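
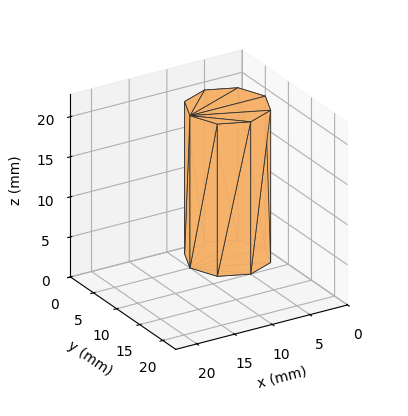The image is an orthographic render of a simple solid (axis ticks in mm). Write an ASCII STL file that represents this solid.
Reading the render: the shape is a regular 8-sided prism (a cylinder approximated with 8 flat sides), circumscribed radius ≈ 5 mm, height ≈ 19 mm (dimensions read to the nearest mm from the axis ticks). For the STL, each face is triangulated and given an outward normal.

solid part
  facet normal 0.0000 0.0000 -1.0000
    outer loop
      vertex 5.00 10.00 0.00
      vertex 8.54 8.54 0.00
      vertex 10.00 5.00 0.00
    endloop
  endfacet
  facet normal 0.0000 0.0000 -1.0000
    outer loop
      vertex 1.46 8.54 0.00
      vertex 5.00 10.00 0.00
      vertex 10.00 5.00 0.00
    endloop
  endfacet
  facet normal 0.0000 0.0000 -1.0000
    outer loop
      vertex 0.00 5.00 0.00
      vertex 1.46 8.54 0.00
      vertex 10.00 5.00 0.00
    endloop
  endfacet
  facet normal 0.0000 0.0000 -1.0000
    outer loop
      vertex 1.46 1.46 0.00
      vertex 0.00 5.00 0.00
      vertex 10.00 5.00 0.00
    endloop
  endfacet
  facet normal 0.0000 0.0000 -1.0000
    outer loop
      vertex 5.00 0.00 0.00
      vertex 1.46 1.46 0.00
      vertex 10.00 5.00 0.00
    endloop
  endfacet
  facet normal 0.0000 0.0000 -1.0000
    outer loop
      vertex 8.54 1.46 0.00
      vertex 5.00 0.00 0.00
      vertex 10.00 5.00 0.00
    endloop
  endfacet
  facet normal 0.0000 0.0000 1.0000
    outer loop
      vertex 10.00 5.00 19.00
      vertex 8.54 8.54 19.00
      vertex 5.00 10.00 19.00
    endloop
  endfacet
  facet normal 0.0000 0.0000 1.0000
    outer loop
      vertex 10.00 5.00 19.00
      vertex 5.00 10.00 19.00
      vertex 1.46 8.54 19.00
    endloop
  endfacet
  facet normal 0.0000 0.0000 1.0000
    outer loop
      vertex 10.00 5.00 19.00
      vertex 1.46 8.54 19.00
      vertex 0.00 5.00 19.00
    endloop
  endfacet
  facet normal 0.0000 0.0000 1.0000
    outer loop
      vertex 10.00 5.00 19.00
      vertex 0.00 5.00 19.00
      vertex 1.46 1.46 19.00
    endloop
  endfacet
  facet normal 0.0000 0.0000 1.0000
    outer loop
      vertex 10.00 5.00 19.00
      vertex 1.46 1.46 19.00
      vertex 5.00 0.00 19.00
    endloop
  endfacet
  facet normal 0.0000 0.0000 1.0000
    outer loop
      vertex 10.00 5.00 19.00
      vertex 5.00 0.00 19.00
      vertex 8.54 1.46 19.00
    endloop
  endfacet
  facet normal 0.9245 0.3813 0.0000
    outer loop
      vertex 10.00 5.00 0.00
      vertex 8.54 8.54 0.00
      vertex 8.54 8.54 19.00
    endloop
  endfacet
  facet normal 0.9245 0.3813 0.0000
    outer loop
      vertex 10.00 5.00 0.00
      vertex 8.54 8.54 19.00
      vertex 10.00 5.00 19.00
    endloop
  endfacet
  facet normal 0.3813 0.9245 0.0000
    outer loop
      vertex 8.54 8.54 0.00
      vertex 5.00 10.00 0.00
      vertex 5.00 10.00 19.00
    endloop
  endfacet
  facet normal 0.3813 0.9245 0.0000
    outer loop
      vertex 8.54 8.54 0.00
      vertex 5.00 10.00 19.00
      vertex 8.54 8.54 19.00
    endloop
  endfacet
  facet normal -0.3813 0.9245 0.0000
    outer loop
      vertex 5.00 10.00 0.00
      vertex 1.46 8.54 0.00
      vertex 1.46 8.54 19.00
    endloop
  endfacet
  facet normal -0.3813 0.9245 0.0000
    outer loop
      vertex 5.00 10.00 0.00
      vertex 1.46 8.54 19.00
      vertex 5.00 10.00 19.00
    endloop
  endfacet
  facet normal -0.9245 0.3813 0.0000
    outer loop
      vertex 1.46 8.54 0.00
      vertex 0.00 5.00 0.00
      vertex 0.00 5.00 19.00
    endloop
  endfacet
  facet normal -0.9245 0.3813 0.0000
    outer loop
      vertex 1.46 8.54 0.00
      vertex 0.00 5.00 19.00
      vertex 1.46 8.54 19.00
    endloop
  endfacet
  facet normal -0.9245 -0.3813 0.0000
    outer loop
      vertex 0.00 5.00 0.00
      vertex 1.46 1.46 0.00
      vertex 1.46 1.46 19.00
    endloop
  endfacet
  facet normal -0.9245 -0.3813 0.0000
    outer loop
      vertex 0.00 5.00 0.00
      vertex 1.46 1.46 19.00
      vertex 0.00 5.00 19.00
    endloop
  endfacet
  facet normal -0.3813 -0.9245 0.0000
    outer loop
      vertex 1.46 1.46 0.00
      vertex 5.00 0.00 0.00
      vertex 5.00 0.00 19.00
    endloop
  endfacet
  facet normal -0.3813 -0.9245 0.0000
    outer loop
      vertex 1.46 1.46 0.00
      vertex 5.00 0.00 19.00
      vertex 1.46 1.46 19.00
    endloop
  endfacet
  facet normal 0.3813 -0.9245 0.0000
    outer loop
      vertex 5.00 0.00 0.00
      vertex 8.54 1.46 0.00
      vertex 8.54 1.46 19.00
    endloop
  endfacet
  facet normal 0.3813 -0.9245 0.0000
    outer loop
      vertex 5.00 0.00 0.00
      vertex 8.54 1.46 19.00
      vertex 5.00 0.00 19.00
    endloop
  endfacet
  facet normal 0.9245 -0.3813 0.0000
    outer loop
      vertex 8.54 1.46 0.00
      vertex 10.00 5.00 0.00
      vertex 10.00 5.00 19.00
    endloop
  endfacet
  facet normal 0.9245 -0.3813 0.0000
    outer loop
      vertex 8.54 1.46 0.00
      vertex 10.00 5.00 19.00
      vertex 8.54 1.46 19.00
    endloop
  endfacet
endsolid part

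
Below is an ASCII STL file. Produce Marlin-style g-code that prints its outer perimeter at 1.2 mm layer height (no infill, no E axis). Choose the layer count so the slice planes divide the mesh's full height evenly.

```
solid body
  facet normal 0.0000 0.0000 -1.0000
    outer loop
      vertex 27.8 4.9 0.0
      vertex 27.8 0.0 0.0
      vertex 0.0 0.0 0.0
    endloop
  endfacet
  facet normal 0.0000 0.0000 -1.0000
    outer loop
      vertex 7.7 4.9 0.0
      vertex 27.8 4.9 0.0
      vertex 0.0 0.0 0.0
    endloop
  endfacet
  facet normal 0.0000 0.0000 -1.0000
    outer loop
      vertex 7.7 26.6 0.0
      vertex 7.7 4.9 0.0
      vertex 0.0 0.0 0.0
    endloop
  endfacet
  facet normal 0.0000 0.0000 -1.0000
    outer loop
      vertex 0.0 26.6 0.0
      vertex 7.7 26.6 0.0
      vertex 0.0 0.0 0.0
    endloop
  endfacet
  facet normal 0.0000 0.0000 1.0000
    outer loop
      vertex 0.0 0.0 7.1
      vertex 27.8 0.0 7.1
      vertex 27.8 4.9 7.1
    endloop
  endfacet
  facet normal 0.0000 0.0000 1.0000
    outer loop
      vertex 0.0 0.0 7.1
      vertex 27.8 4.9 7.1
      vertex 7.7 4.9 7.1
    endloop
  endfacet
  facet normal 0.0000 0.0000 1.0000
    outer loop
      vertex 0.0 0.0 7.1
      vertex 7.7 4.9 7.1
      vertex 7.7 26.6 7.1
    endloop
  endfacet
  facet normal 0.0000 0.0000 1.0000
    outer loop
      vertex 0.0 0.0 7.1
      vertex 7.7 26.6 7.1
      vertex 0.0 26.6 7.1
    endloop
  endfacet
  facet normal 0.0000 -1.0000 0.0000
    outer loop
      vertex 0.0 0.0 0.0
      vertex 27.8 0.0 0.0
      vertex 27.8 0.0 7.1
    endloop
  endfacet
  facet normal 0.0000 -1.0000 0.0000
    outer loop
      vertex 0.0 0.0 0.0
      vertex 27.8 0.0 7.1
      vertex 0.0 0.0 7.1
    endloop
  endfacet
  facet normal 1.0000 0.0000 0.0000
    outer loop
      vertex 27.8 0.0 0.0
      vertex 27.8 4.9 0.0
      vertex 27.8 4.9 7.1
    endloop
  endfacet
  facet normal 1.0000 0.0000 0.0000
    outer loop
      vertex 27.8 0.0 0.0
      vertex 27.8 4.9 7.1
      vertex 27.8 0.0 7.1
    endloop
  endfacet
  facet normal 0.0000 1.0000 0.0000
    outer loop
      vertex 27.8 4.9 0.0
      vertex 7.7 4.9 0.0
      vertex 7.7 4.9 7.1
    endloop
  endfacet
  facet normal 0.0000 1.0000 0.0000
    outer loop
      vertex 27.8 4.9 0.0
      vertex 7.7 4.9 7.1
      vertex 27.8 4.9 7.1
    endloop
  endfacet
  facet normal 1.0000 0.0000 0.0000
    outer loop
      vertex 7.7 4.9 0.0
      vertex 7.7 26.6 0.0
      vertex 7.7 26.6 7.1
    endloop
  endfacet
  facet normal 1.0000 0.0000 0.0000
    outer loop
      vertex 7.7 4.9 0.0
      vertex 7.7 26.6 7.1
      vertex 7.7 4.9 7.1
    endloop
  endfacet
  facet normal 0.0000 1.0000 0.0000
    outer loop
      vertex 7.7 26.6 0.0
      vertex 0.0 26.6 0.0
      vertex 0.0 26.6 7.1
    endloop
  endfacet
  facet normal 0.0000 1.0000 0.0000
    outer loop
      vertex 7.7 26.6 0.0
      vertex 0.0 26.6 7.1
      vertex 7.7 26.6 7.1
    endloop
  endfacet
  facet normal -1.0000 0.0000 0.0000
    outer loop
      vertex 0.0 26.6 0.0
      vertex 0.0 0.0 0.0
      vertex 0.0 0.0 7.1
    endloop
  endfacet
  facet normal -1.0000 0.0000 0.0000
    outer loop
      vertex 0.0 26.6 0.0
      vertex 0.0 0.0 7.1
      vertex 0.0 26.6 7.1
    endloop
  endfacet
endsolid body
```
; perimeter-only toolpath
G21 ; units = mm
G90 ; absolute positioning
G28 ; home
; layer 1
G0 Z1.2
G0 X0.0 Y0.0
G1 X27.8 Y0.0
G1 X27.8 Y4.9
G1 X7.7 Y4.9
G1 X7.7 Y26.6
G1 X0.0 Y26.6
G1 X0.0 Y0.0
; layer 2
G0 Z2.4
G0 X0.0 Y0.0
G1 X27.8 Y0.0
G1 X27.8 Y4.9
G1 X7.7 Y4.9
G1 X7.7 Y26.6
G1 X0.0 Y26.6
G1 X0.0 Y0.0
; layer 3
G0 Z3.5
G0 X0.0 Y0.0
G1 X27.8 Y0.0
G1 X27.8 Y4.9
G1 X7.7 Y4.9
G1 X7.7 Y26.6
G1 X0.0 Y26.6
G1 X0.0 Y0.0
; layer 4
G0 Z4.7
G0 X0.0 Y0.0
G1 X27.8 Y0.0
G1 X27.8 Y4.9
G1 X7.7 Y4.9
G1 X7.7 Y26.6
G1 X0.0 Y26.6
G1 X0.0 Y0.0
; layer 5
G0 Z5.9
G0 X0.0 Y0.0
G1 X27.8 Y0.0
G1 X27.8 Y4.9
G1 X7.7 Y4.9
G1 X7.7 Y26.6
G1 X0.0 Y26.6
G1 X0.0 Y0.0
; layer 6
G0 Z7.1
G0 X0.0 Y0.0
G1 X27.8 Y0.0
G1 X27.8 Y4.9
G1 X7.7 Y4.9
G1 X7.7 Y26.6
G1 X0.0 Y26.6
G1 X0.0 Y0.0
M2 ; end

The solid is an L-shaped prism: outer 27.8 × 26.6 mm, arm thicknesses ≈ 4.9 mm (horizontal) and 7.7 mm (vertical), extruded 7.1 mm in z. Slicing at Δz = 1.2 mm — 6 equal slices spanning the solid's height, so layer i sits at z = i·h/6 — gives 6 non-empty perimeters. Each is a 6-segment closed polygon; G0 lifts to the layer z and rapids to the start vertex, then G1 traces the edges.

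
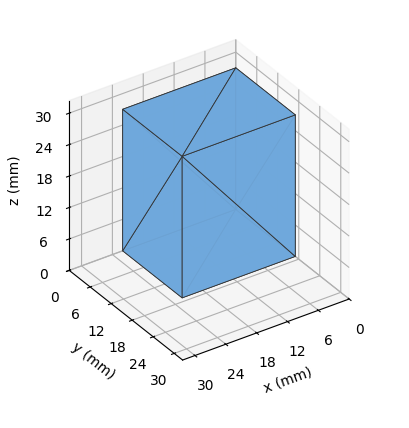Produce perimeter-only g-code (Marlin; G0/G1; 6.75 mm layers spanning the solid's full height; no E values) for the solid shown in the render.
Reading the render: the shape is a rectangular box, roughly 22 × 17 mm footprint and 27 mm tall (dimensions read to the nearest mm from the axis ticks). For the g-code, the solid's height is divided into equal slices at the stated Δz and each level perimeter traced with G1 moves after a G0 lift.

; perimeter-only toolpath
G21 ; units = mm
G90 ; absolute positioning
G28 ; home
; layer 1
G0 Z6.75
G0 X0.00 Y0.00
G1 X22.00 Y0.00
G1 X22.00 Y17.00
G1 X0.00 Y17.00
G1 X0.00 Y0.00
; layer 2
G0 Z13.50
G0 X0.00 Y0.00
G1 X22.00 Y0.00
G1 X22.00 Y17.00
G1 X0.00 Y17.00
G1 X0.00 Y0.00
; layer 3
G0 Z20.25
G0 X0.00 Y0.00
G1 X22.00 Y0.00
G1 X22.00 Y17.00
G1 X0.00 Y17.00
G1 X0.00 Y0.00
; layer 4
G0 Z27.00
G0 X0.00 Y0.00
G1 X22.00 Y0.00
G1 X22.00 Y17.00
G1 X0.00 Y17.00
G1 X0.00 Y0.00
M2 ; end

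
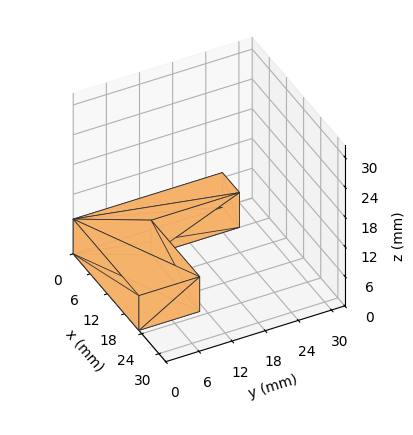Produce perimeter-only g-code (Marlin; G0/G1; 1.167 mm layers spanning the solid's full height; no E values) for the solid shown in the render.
Reading the render: the shape is an L-shaped prism: outer 23 × 27 mm, arm thicknesses ≈ 11 mm (horizontal) and 6 mm (vertical), extruded 7 mm in z (dimensions read to the nearest mm from the axis ticks). For the g-code, the solid's height is divided into equal slices at the stated Δz and each level perimeter traced with G1 moves after a G0 lift.

; perimeter-only toolpath
G21 ; units = mm
G90 ; absolute positioning
G28 ; home
; layer 1
G0 Z1.167
G0 X0.000 Y0.000
G1 X23.000 Y0.000
G1 X23.000 Y11.000
G1 X6.000 Y11.000
G1 X6.000 Y27.000
G1 X0.000 Y27.000
G1 X0.000 Y0.000
; layer 2
G0 Z2.333
G0 X0.000 Y0.000
G1 X23.000 Y0.000
G1 X23.000 Y11.000
G1 X6.000 Y11.000
G1 X6.000 Y27.000
G1 X0.000 Y27.000
G1 X0.000 Y0.000
; layer 3
G0 Z3.500
G0 X0.000 Y0.000
G1 X23.000 Y0.000
G1 X23.000 Y11.000
G1 X6.000 Y11.000
G1 X6.000 Y27.000
G1 X0.000 Y27.000
G1 X0.000 Y0.000
; layer 4
G0 Z4.667
G0 X0.000 Y0.000
G1 X23.000 Y0.000
G1 X23.000 Y11.000
G1 X6.000 Y11.000
G1 X6.000 Y27.000
G1 X0.000 Y27.000
G1 X0.000 Y0.000
; layer 5
G0 Z5.833
G0 X0.000 Y0.000
G1 X23.000 Y0.000
G1 X23.000 Y11.000
G1 X6.000 Y11.000
G1 X6.000 Y27.000
G1 X0.000 Y27.000
G1 X0.000 Y0.000
; layer 6
G0 Z7.000
G0 X0.000 Y0.000
G1 X23.000 Y0.000
G1 X23.000 Y11.000
G1 X6.000 Y11.000
G1 X6.000 Y27.000
G1 X0.000 Y27.000
G1 X0.000 Y0.000
M2 ; end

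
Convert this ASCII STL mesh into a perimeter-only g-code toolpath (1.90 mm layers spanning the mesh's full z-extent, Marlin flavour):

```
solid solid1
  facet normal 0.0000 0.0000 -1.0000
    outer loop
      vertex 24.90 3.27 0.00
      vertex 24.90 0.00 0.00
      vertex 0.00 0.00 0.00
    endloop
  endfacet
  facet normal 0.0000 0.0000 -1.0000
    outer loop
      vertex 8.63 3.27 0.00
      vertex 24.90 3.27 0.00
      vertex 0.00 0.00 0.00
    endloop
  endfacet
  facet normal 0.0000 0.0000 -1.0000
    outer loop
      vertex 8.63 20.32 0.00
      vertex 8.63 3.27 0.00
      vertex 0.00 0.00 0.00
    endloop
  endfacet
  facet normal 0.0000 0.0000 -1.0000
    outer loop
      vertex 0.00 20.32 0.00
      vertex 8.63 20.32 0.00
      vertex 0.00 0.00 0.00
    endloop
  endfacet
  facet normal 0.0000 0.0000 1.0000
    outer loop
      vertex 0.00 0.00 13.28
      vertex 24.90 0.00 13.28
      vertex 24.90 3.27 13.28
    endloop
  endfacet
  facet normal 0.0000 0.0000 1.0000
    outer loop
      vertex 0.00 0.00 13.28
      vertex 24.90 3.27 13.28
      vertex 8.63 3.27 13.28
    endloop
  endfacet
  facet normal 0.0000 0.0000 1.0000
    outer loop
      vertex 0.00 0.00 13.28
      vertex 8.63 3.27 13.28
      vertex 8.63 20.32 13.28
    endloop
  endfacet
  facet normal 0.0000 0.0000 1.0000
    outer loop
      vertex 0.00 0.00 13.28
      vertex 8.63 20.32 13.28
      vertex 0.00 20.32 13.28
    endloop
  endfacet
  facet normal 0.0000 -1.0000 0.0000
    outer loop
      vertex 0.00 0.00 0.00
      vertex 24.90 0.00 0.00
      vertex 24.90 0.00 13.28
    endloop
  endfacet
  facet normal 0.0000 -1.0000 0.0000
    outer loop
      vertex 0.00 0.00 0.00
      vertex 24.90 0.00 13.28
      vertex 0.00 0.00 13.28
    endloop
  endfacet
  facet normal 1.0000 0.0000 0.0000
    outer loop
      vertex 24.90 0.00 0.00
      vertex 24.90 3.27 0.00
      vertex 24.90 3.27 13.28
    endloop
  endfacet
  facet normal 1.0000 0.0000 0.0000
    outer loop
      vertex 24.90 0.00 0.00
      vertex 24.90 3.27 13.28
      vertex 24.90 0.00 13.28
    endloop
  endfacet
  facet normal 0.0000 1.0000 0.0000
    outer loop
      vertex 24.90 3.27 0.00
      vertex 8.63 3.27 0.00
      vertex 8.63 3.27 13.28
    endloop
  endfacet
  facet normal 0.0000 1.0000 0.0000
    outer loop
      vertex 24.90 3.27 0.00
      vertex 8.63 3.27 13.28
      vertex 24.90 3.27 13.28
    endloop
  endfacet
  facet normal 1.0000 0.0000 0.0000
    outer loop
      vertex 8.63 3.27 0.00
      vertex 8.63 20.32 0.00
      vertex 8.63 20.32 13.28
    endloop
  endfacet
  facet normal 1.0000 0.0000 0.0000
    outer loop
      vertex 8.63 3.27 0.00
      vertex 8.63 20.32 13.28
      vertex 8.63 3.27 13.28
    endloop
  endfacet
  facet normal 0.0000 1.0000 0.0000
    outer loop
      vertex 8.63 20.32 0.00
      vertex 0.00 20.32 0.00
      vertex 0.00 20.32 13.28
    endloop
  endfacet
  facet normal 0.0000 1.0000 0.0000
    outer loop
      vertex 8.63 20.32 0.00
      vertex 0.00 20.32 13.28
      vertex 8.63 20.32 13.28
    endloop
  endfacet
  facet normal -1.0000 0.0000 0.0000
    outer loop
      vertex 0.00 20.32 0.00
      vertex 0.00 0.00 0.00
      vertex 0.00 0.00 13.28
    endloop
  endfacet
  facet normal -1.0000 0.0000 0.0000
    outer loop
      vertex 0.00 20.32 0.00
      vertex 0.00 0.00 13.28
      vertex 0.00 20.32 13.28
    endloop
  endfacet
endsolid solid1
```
; perimeter-only toolpath
G21 ; units = mm
G90 ; absolute positioning
G28 ; home
; layer 1
G0 Z1.90
G0 X0.00 Y0.00
G1 X24.90 Y0.00
G1 X24.90 Y3.27
G1 X8.63 Y3.27
G1 X8.63 Y20.32
G1 X0.00 Y20.32
G1 X0.00 Y0.00
; layer 2
G0 Z3.79
G0 X0.00 Y0.00
G1 X24.90 Y0.00
G1 X24.90 Y3.27
G1 X8.63 Y3.27
G1 X8.63 Y20.32
G1 X0.00 Y20.32
G1 X0.00 Y0.00
; layer 3
G0 Z5.69
G0 X0.00 Y0.00
G1 X24.90 Y0.00
G1 X24.90 Y3.27
G1 X8.63 Y3.27
G1 X8.63 Y20.32
G1 X0.00 Y20.32
G1 X0.00 Y0.00
; layer 4
G0 Z7.59
G0 X0.00 Y0.00
G1 X24.90 Y0.00
G1 X24.90 Y3.27
G1 X8.63 Y3.27
G1 X8.63 Y20.32
G1 X0.00 Y20.32
G1 X0.00 Y0.00
; layer 5
G0 Z9.49
G0 X0.00 Y0.00
G1 X24.90 Y0.00
G1 X24.90 Y3.27
G1 X8.63 Y3.27
G1 X8.63 Y20.32
G1 X0.00 Y20.32
G1 X0.00 Y0.00
; layer 6
G0 Z11.38
G0 X0.00 Y0.00
G1 X24.90 Y0.00
G1 X24.90 Y3.27
G1 X8.63 Y3.27
G1 X8.63 Y20.32
G1 X0.00 Y20.32
G1 X0.00 Y0.00
; layer 7
G0 Z13.28
G0 X0.00 Y0.00
G1 X24.90 Y0.00
G1 X24.90 Y3.27
G1 X8.63 Y3.27
G1 X8.63 Y20.32
G1 X0.00 Y20.32
G1 X0.00 Y0.00
M2 ; end

The solid is an L-shaped prism: outer 24.9 × 20.3 mm, arm thicknesses ≈ 3.27 mm (horizontal) and 8.63 mm (vertical), extruded 13.3 mm in z. Slicing at Δz = 1.90 mm — 7 equal slices spanning the solid's height, so layer i sits at z = i·h/7 — gives 7 non-empty perimeters. Each is a 6-segment closed polygon; G0 lifts to the layer z and rapids to the start vertex, then G1 traces the edges.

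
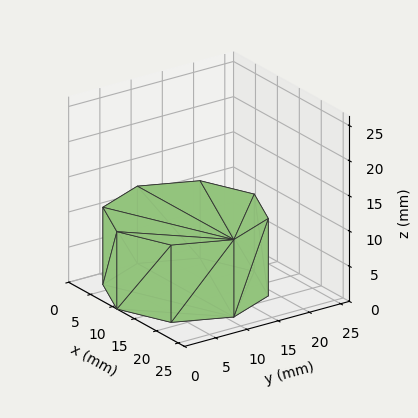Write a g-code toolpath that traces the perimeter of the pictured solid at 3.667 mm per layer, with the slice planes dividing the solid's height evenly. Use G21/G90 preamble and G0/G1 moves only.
Reading the render: the shape is a regular 8-sided prism (a cylinder approximated with 8 flat sides), circumscribed radius ≈ 11 mm, height ≈ 11 mm (dimensions read to the nearest mm from the axis ticks). For the g-code, the solid's height is divided into equal slices at the stated Δz and each level perimeter traced with G1 moves after a G0 lift.

; perimeter-only toolpath
G21 ; units = mm
G90 ; absolute positioning
G28 ; home
; layer 1
G0 Z3.667
G0 X22.000 Y11.000
G1 X18.778 Y18.778
G1 X11.000 Y22.000
G1 X3.222 Y18.778
G1 X0.000 Y11.000
G1 X3.222 Y3.222
G1 X11.000 Y0.000
G1 X18.778 Y3.222
G1 X22.000 Y11.000
; layer 2
G0 Z7.333
G0 X22.000 Y11.000
G1 X18.778 Y18.778
G1 X11.000 Y22.000
G1 X3.222 Y18.778
G1 X0.000 Y11.000
G1 X3.222 Y3.222
G1 X11.000 Y0.000
G1 X18.778 Y3.222
G1 X22.000 Y11.000
; layer 3
G0 Z11.000
G0 X22.000 Y11.000
G1 X18.778 Y18.778
G1 X11.000 Y22.000
G1 X3.222 Y18.778
G1 X0.000 Y11.000
G1 X3.222 Y3.222
G1 X11.000 Y0.000
G1 X18.778 Y3.222
G1 X22.000 Y11.000
M2 ; end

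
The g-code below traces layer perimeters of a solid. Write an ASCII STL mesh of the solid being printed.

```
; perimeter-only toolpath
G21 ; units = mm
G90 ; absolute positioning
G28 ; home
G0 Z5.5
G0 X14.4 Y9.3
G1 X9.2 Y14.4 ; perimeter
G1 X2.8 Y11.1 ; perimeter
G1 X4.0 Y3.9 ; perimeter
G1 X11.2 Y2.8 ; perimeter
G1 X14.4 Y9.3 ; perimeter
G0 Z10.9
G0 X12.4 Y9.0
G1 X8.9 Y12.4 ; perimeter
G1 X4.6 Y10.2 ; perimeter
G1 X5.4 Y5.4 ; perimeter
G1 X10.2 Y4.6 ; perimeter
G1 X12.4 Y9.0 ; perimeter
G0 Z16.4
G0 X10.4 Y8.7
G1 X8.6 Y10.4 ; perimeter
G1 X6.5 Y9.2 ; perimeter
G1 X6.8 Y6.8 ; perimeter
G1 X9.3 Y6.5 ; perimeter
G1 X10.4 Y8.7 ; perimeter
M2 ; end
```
solid part
  facet normal 0.0000 0.0000 -1.0000
    outer loop
      vertex 0.9 12.0 0.0
      vertex 9.5 16.5 0.0
      vertex 16.5 9.7 0.0
    endloop
  endfacet
  facet normal 0.0000 0.0000 -1.0000
    outer loop
      vertex 2.5 2.4 0.0
      vertex 0.9 12.0 0.0
      vertex 16.5 9.7 0.0
    endloop
  endfacet
  facet normal 0.0000 0.0000 -1.0000
    outer loop
      vertex 12.2 0.9 0.0
      vertex 2.5 2.4 0.0
      vertex 16.5 9.7 0.0
    endloop
  endfacet
  facet normal 0.6661 0.6857 0.2933
    outer loop
      vertex 16.5 9.7 0.0
      vertex 9.5 16.5 0.0
      vertex 8.3 8.3 21.9
    endloop
  endfacet
  facet normal -0.4433 0.8472 0.2929
    outer loop
      vertex 9.5 16.5 0.0
      vertex 0.9 12.0 0.0
      vertex 8.3 8.3 21.9
    endloop
  endfacet
  facet normal -0.9433 -0.1572 0.2922
    outer loop
      vertex 0.9 12.0 0.0
      vertex 2.5 2.4 0.0
      vertex 8.3 8.3 21.9
    endloop
  endfacet
  facet normal -0.1461 -0.9448 0.2932
    outer loop
      vertex 2.5 2.4 0.0
      vertex 12.2 0.9 0.0
      vertex 8.3 8.3 21.9
    endloop
  endfacet
  facet normal 0.8586 -0.4195 0.2947
    outer loop
      vertex 12.2 0.9 0.0
      vertex 16.5 9.7 0.0
      vertex 8.3 8.3 21.9
    endloop
  endfacet
endsolid part

The G0 Z moves step by Δz≈5.5 mm. The G1 loops shrink linearly with z, so the solid tapers from its base footprint up to z≈21.9. Closing with a flat bottom cap and the tapered top and triangulating gives 8 facets — a regular 5-sided pyramid, base circumscribed radius ≈ 8.3 mm, apex at z ≈ 21.9 mm.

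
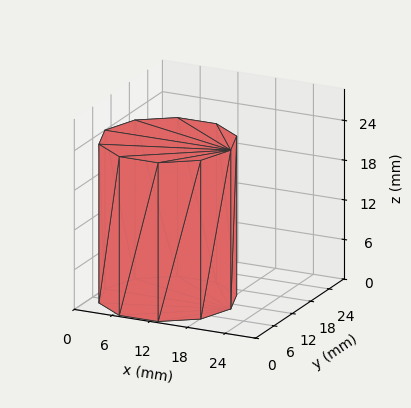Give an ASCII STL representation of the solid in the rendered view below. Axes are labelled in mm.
Reading the render: the shape is a regular 10-sided prism (a cylinder approximated with 10 flat sides), circumscribed radius ≈ 10 mm, height ≈ 24 mm (dimensions read to the nearest mm from the axis ticks). For the STL, each face is triangulated and given an outward normal.

solid part
  facet normal 0.0000 0.0000 -1.0000
    outer loop
      vertex 13.090 19.511 0.000
      vertex 18.090 15.878 0.000
      vertex 20.000 10.000 0.000
    endloop
  endfacet
  facet normal 0.0000 0.0000 -1.0000
    outer loop
      vertex 6.910 19.511 0.000
      vertex 13.090 19.511 0.000
      vertex 20.000 10.000 0.000
    endloop
  endfacet
  facet normal 0.0000 0.0000 -1.0000
    outer loop
      vertex 1.910 15.878 0.000
      vertex 6.910 19.511 0.000
      vertex 20.000 10.000 0.000
    endloop
  endfacet
  facet normal 0.0000 0.0000 -1.0000
    outer loop
      vertex 0.000 10.000 0.000
      vertex 1.910 15.878 0.000
      vertex 20.000 10.000 0.000
    endloop
  endfacet
  facet normal 0.0000 0.0000 -1.0000
    outer loop
      vertex 1.910 4.122 0.000
      vertex 0.000 10.000 0.000
      vertex 20.000 10.000 0.000
    endloop
  endfacet
  facet normal 0.0000 0.0000 -1.0000
    outer loop
      vertex 6.910 0.489 0.000
      vertex 1.910 4.122 0.000
      vertex 20.000 10.000 0.000
    endloop
  endfacet
  facet normal 0.0000 0.0000 -1.0000
    outer loop
      vertex 13.090 0.489 0.000
      vertex 6.910 0.489 0.000
      vertex 20.000 10.000 0.000
    endloop
  endfacet
  facet normal 0.0000 0.0000 -1.0000
    outer loop
      vertex 18.090 4.122 0.000
      vertex 13.090 0.489 0.000
      vertex 20.000 10.000 0.000
    endloop
  endfacet
  facet normal 0.0000 0.0000 1.0000
    outer loop
      vertex 20.000 10.000 24.000
      vertex 18.090 15.878 24.000
      vertex 13.090 19.511 24.000
    endloop
  endfacet
  facet normal 0.0000 0.0000 1.0000
    outer loop
      vertex 20.000 10.000 24.000
      vertex 13.090 19.511 24.000
      vertex 6.910 19.511 24.000
    endloop
  endfacet
  facet normal 0.0000 0.0000 1.0000
    outer loop
      vertex 20.000 10.000 24.000
      vertex 6.910 19.511 24.000
      vertex 1.910 15.878 24.000
    endloop
  endfacet
  facet normal 0.0000 0.0000 1.0000
    outer loop
      vertex 20.000 10.000 24.000
      vertex 1.910 15.878 24.000
      vertex 0.000 10.000 24.000
    endloop
  endfacet
  facet normal 0.0000 0.0000 1.0000
    outer loop
      vertex 20.000 10.000 24.000
      vertex 0.000 10.000 24.000
      vertex 1.910 4.122 24.000
    endloop
  endfacet
  facet normal 0.0000 0.0000 1.0000
    outer loop
      vertex 20.000 10.000 24.000
      vertex 1.910 4.122 24.000
      vertex 6.910 0.489 24.000
    endloop
  endfacet
  facet normal 0.0000 0.0000 1.0000
    outer loop
      vertex 20.000 10.000 24.000
      vertex 6.910 0.489 24.000
      vertex 13.090 0.489 24.000
    endloop
  endfacet
  facet normal 0.0000 0.0000 1.0000
    outer loop
      vertex 20.000 10.000 24.000
      vertex 13.090 0.489 24.000
      vertex 18.090 4.122 24.000
    endloop
  endfacet
  facet normal 0.9511 0.3090 0.0000
    outer loop
      vertex 20.000 10.000 0.000
      vertex 18.090 15.878 0.000
      vertex 18.090 15.878 24.000
    endloop
  endfacet
  facet normal 0.9511 0.3090 0.0000
    outer loop
      vertex 20.000 10.000 0.000
      vertex 18.090 15.878 24.000
      vertex 20.000 10.000 24.000
    endloop
  endfacet
  facet normal 0.5878 0.8090 0.0000
    outer loop
      vertex 18.090 15.878 0.000
      vertex 13.090 19.511 0.000
      vertex 13.090 19.511 24.000
    endloop
  endfacet
  facet normal 0.5878 0.8090 0.0000
    outer loop
      vertex 18.090 15.878 0.000
      vertex 13.090 19.511 24.000
      vertex 18.090 15.878 24.000
    endloop
  endfacet
  facet normal 0.0000 1.0000 0.0000
    outer loop
      vertex 13.090 19.511 0.000
      vertex 6.910 19.511 0.000
      vertex 6.910 19.511 24.000
    endloop
  endfacet
  facet normal 0.0000 1.0000 0.0000
    outer loop
      vertex 13.090 19.511 0.000
      vertex 6.910 19.511 24.000
      vertex 13.090 19.511 24.000
    endloop
  endfacet
  facet normal -0.5878 0.8090 0.0000
    outer loop
      vertex 6.910 19.511 0.000
      vertex 1.910 15.878 0.000
      vertex 1.910 15.878 24.000
    endloop
  endfacet
  facet normal -0.5878 0.8090 0.0000
    outer loop
      vertex 6.910 19.511 0.000
      vertex 1.910 15.878 24.000
      vertex 6.910 19.511 24.000
    endloop
  endfacet
  facet normal -0.9511 0.3090 0.0000
    outer loop
      vertex 1.910 15.878 0.000
      vertex 0.000 10.000 0.000
      vertex 0.000 10.000 24.000
    endloop
  endfacet
  facet normal -0.9511 0.3090 0.0000
    outer loop
      vertex 1.910 15.878 0.000
      vertex 0.000 10.000 24.000
      vertex 1.910 15.878 24.000
    endloop
  endfacet
  facet normal -0.9511 -0.3090 0.0000
    outer loop
      vertex 0.000 10.000 0.000
      vertex 1.910 4.122 0.000
      vertex 1.910 4.122 24.000
    endloop
  endfacet
  facet normal -0.9511 -0.3090 0.0000
    outer loop
      vertex 0.000 10.000 0.000
      vertex 1.910 4.122 24.000
      vertex 0.000 10.000 24.000
    endloop
  endfacet
  facet normal -0.5878 -0.8090 0.0000
    outer loop
      vertex 1.910 4.122 0.000
      vertex 6.910 0.489 0.000
      vertex 6.910 0.489 24.000
    endloop
  endfacet
  facet normal -0.5878 -0.8090 0.0000
    outer loop
      vertex 1.910 4.122 0.000
      vertex 6.910 0.489 24.000
      vertex 1.910 4.122 24.000
    endloop
  endfacet
  facet normal 0.0000 -1.0000 0.0000
    outer loop
      vertex 6.910 0.489 0.000
      vertex 13.090 0.489 0.000
      vertex 13.090 0.489 24.000
    endloop
  endfacet
  facet normal 0.0000 -1.0000 0.0000
    outer loop
      vertex 6.910 0.489 0.000
      vertex 13.090 0.489 24.000
      vertex 6.910 0.489 24.000
    endloop
  endfacet
  facet normal 0.5878 -0.8090 0.0000
    outer loop
      vertex 13.090 0.489 0.000
      vertex 18.090 4.122 0.000
      vertex 18.090 4.122 24.000
    endloop
  endfacet
  facet normal 0.5878 -0.8090 0.0000
    outer loop
      vertex 13.090 0.489 0.000
      vertex 18.090 4.122 24.000
      vertex 13.090 0.489 24.000
    endloop
  endfacet
  facet normal 0.9511 -0.3090 0.0000
    outer loop
      vertex 18.090 4.122 0.000
      vertex 20.000 10.000 0.000
      vertex 20.000 10.000 24.000
    endloop
  endfacet
  facet normal 0.9511 -0.3090 0.0000
    outer loop
      vertex 18.090 4.122 0.000
      vertex 20.000 10.000 24.000
      vertex 18.090 4.122 24.000
    endloop
  endfacet
endsolid part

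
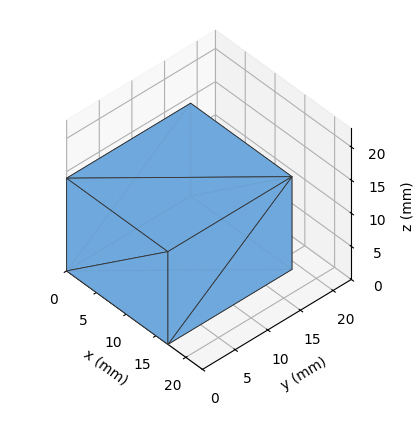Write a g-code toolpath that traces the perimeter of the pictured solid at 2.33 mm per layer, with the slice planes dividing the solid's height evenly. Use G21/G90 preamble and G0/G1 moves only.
Reading the render: the shape is a rectangular box, roughly 17 × 19 mm footprint and 14 mm tall (dimensions read to the nearest mm from the axis ticks). For the g-code, the solid's height is divided into equal slices at the stated Δz and each level perimeter traced with G1 moves after a G0 lift.

; perimeter-only toolpath
G21 ; units = mm
G90 ; absolute positioning
G28 ; home
; layer 1
G0 Z2.33
G0 X0.00 Y0.00
G1 X17.00 Y0.00
G1 X17.00 Y19.00
G1 X0.00 Y19.00
G1 X0.00 Y0.00
; layer 2
G0 Z4.67
G0 X0.00 Y0.00
G1 X17.00 Y0.00
G1 X17.00 Y19.00
G1 X0.00 Y19.00
G1 X0.00 Y0.00
; layer 3
G0 Z7.00
G0 X0.00 Y0.00
G1 X17.00 Y0.00
G1 X17.00 Y19.00
G1 X0.00 Y19.00
G1 X0.00 Y0.00
; layer 4
G0 Z9.33
G0 X0.00 Y0.00
G1 X17.00 Y0.00
G1 X17.00 Y19.00
G1 X0.00 Y19.00
G1 X0.00 Y0.00
; layer 5
G0 Z11.67
G0 X0.00 Y0.00
G1 X17.00 Y0.00
G1 X17.00 Y19.00
G1 X0.00 Y19.00
G1 X0.00 Y0.00
; layer 6
G0 Z14.00
G0 X0.00 Y0.00
G1 X17.00 Y0.00
G1 X17.00 Y19.00
G1 X0.00 Y19.00
G1 X0.00 Y0.00
M2 ; end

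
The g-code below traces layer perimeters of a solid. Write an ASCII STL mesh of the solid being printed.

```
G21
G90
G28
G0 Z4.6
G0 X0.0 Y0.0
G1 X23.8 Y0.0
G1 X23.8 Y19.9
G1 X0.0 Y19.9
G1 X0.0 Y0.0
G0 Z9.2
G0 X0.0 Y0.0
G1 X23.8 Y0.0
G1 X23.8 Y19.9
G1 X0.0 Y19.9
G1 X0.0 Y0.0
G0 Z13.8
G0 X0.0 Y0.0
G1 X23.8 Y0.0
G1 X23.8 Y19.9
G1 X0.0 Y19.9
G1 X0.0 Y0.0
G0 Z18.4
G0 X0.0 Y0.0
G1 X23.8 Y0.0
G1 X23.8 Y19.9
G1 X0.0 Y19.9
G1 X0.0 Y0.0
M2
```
solid part
  facet normal 0.0000 0.0000 -1.0000
    outer loop
      vertex 23.8 19.9 0.0
      vertex 23.8 0.0 0.0
      vertex 0.0 0.0 0.0
    endloop
  endfacet
  facet normal 0.0000 0.0000 -1.0000
    outer loop
      vertex 0.0 19.9 0.0
      vertex 23.8 19.9 0.0
      vertex 0.0 0.0 0.0
    endloop
  endfacet
  facet normal 0.0000 0.0000 1.0000
    outer loop
      vertex 0.0 0.0 18.4
      vertex 23.8 0.0 18.4
      vertex 23.8 19.9 18.4
    endloop
  endfacet
  facet normal 0.0000 0.0000 1.0000
    outer loop
      vertex 0.0 0.0 18.4
      vertex 23.8 19.9 18.4
      vertex 0.0 19.9 18.4
    endloop
  endfacet
  facet normal 0.0000 -1.0000 0.0000
    outer loop
      vertex 0.0 0.0 0.0
      vertex 23.8 0.0 0.0
      vertex 23.8 0.0 18.4
    endloop
  endfacet
  facet normal 0.0000 -1.0000 0.0000
    outer loop
      vertex 0.0 0.0 0.0
      vertex 23.8 0.0 18.4
      vertex 0.0 0.0 18.4
    endloop
  endfacet
  facet normal 0.0000 1.0000 0.0000
    outer loop
      vertex 23.8 19.9 18.4
      vertex 23.8 19.9 0.0
      vertex 0.0 19.9 0.0
    endloop
  endfacet
  facet normal 0.0000 1.0000 0.0000
    outer loop
      vertex 0.0 19.9 18.4
      vertex 23.8 19.9 18.4
      vertex 0.0 19.9 0.0
    endloop
  endfacet
  facet normal -1.0000 0.0000 0.0000
    outer loop
      vertex 0.0 19.9 18.4
      vertex 0.0 19.9 0.0
      vertex 0.0 0.0 0.0
    endloop
  endfacet
  facet normal -1.0000 0.0000 0.0000
    outer loop
      vertex 0.0 0.0 18.4
      vertex 0.0 19.9 18.4
      vertex 0.0 0.0 0.0
    endloop
  endfacet
  facet normal 1.0000 0.0000 0.0000
    outer loop
      vertex 23.8 0.0 0.0
      vertex 23.8 19.9 0.0
      vertex 23.8 19.9 18.4
    endloop
  endfacet
  facet normal 1.0000 0.0000 0.0000
    outer loop
      vertex 23.8 0.0 0.0
      vertex 23.8 19.9 18.4
      vertex 23.8 0.0 18.4
    endloop
  endfacet
endsolid part

The G0 Z moves step by Δz≈4.6 mm. Every layer's G1 loop is the same polygon, so the solid is a straight extrusion of it from z=0 to z≈18.4. Closing with flat bottom and top caps and triangulating gives 12 facets — a rectangular box, roughly 23.8 × 19.9 mm footprint and 18.4 mm tall.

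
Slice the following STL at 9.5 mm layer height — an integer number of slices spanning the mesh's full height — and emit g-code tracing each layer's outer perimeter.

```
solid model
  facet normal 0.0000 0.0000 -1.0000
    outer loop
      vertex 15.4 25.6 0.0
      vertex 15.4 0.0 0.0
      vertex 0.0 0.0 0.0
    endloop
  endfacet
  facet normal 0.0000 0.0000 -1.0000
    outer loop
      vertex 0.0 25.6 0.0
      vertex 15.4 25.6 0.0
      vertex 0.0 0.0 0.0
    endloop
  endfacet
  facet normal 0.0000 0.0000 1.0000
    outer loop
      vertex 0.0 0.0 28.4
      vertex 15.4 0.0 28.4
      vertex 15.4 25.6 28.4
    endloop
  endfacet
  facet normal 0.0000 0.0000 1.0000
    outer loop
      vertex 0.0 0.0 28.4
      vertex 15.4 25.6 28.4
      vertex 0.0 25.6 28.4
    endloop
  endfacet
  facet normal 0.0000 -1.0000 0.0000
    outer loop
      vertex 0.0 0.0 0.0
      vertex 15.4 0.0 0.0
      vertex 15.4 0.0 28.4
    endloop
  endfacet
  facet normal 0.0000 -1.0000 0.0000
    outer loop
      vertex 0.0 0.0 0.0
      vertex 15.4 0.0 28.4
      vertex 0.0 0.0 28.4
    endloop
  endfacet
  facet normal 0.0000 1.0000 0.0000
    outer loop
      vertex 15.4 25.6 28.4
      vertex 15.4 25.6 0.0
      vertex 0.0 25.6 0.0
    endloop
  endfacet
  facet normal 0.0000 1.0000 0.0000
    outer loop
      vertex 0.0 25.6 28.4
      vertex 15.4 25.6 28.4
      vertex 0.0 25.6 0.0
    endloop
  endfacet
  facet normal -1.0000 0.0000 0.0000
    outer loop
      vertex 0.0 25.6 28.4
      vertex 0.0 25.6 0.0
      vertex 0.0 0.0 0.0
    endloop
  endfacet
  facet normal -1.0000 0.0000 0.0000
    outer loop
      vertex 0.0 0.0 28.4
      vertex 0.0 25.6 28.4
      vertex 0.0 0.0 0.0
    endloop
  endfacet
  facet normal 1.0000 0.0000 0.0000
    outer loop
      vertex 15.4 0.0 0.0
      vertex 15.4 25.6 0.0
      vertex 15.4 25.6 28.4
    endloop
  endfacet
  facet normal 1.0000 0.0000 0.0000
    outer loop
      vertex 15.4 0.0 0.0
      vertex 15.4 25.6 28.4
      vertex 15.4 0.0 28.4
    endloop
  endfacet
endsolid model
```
; perimeter-only toolpath
G21 ; units = mm
G90 ; absolute positioning
G28 ; home
; layer 1
G0 Z9.5
G0 X0.0 Y0.0
G1 X15.4 Y0.0
G1 X15.4 Y25.6
G1 X0.0 Y25.6
G1 X0.0 Y0.0
; layer 2
G0 Z18.9
G0 X0.0 Y0.0
G1 X15.4 Y0.0
G1 X15.4 Y25.6
G1 X0.0 Y25.6
G1 X0.0 Y0.0
; layer 3
G0 Z28.4
G0 X0.0 Y0.0
G1 X15.4 Y0.0
G1 X15.4 Y25.6
G1 X0.0 Y25.6
G1 X0.0 Y0.0
M2 ; end

The solid is a rectangular box, roughly 15.4 × 25.6 mm footprint and 28.4 mm tall. Slicing at Δz = 9.5 mm — 3 equal slices spanning the solid's height, so layer i sits at z = i·h/3 — gives 3 non-empty perimeters. Each is a 4-segment closed polygon; G0 lifts to the layer z and rapids to the start vertex, then G1 traces the edges.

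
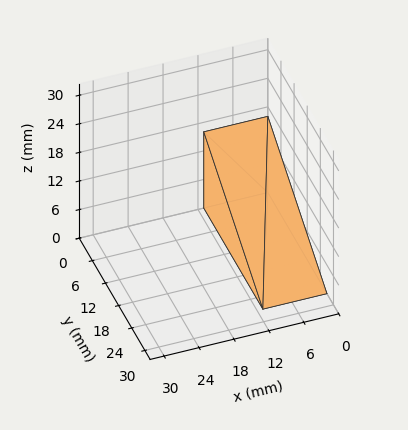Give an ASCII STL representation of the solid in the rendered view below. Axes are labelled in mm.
Reading the render: the shape is a wedge (ramp): 11 × 27 mm base, rising to 16 mm along the y=0 edge and sloping linearly to z=0 at y=27 (dimensions read to the nearest mm from the axis ticks). For the STL, each face is triangulated and given an outward normal.

solid part
  facet normal 0.0000 0.0000 -1.0000
    outer loop
      vertex 11.000 27.000 0.000
      vertex 11.000 0.000 0.000
      vertex 0.000 0.000 0.000
    endloop
  endfacet
  facet normal 0.0000 0.0000 -1.0000
    outer loop
      vertex 0.000 27.000 0.000
      vertex 11.000 27.000 0.000
      vertex 0.000 0.000 0.000
    endloop
  endfacet
  facet normal 0.0000 -1.0000 0.0000
    outer loop
      vertex 0.000 0.000 0.000
      vertex 11.000 0.000 0.000
      vertex 11.000 0.000 16.000
    endloop
  endfacet
  facet normal 0.0000 -1.0000 0.0000
    outer loop
      vertex 0.000 0.000 0.000
      vertex 11.000 0.000 16.000
      vertex 0.000 0.000 16.000
    endloop
  endfacet
  facet normal 0.0000 0.5098 0.8603
    outer loop
      vertex 0.000 0.000 16.000
      vertex 11.000 0.000 16.000
      vertex 11.000 27.000 0.000
    endloop
  endfacet
  facet normal 0.0000 0.5098 0.8603
    outer loop
      vertex 0.000 0.000 16.000
      vertex 11.000 27.000 0.000
      vertex 0.000 27.000 0.000
    endloop
  endfacet
  facet normal -1.0000 0.0000 0.0000
    outer loop
      vertex 0.000 0.000 16.000
      vertex 0.000 27.000 0.000
      vertex 0.000 0.000 0.000
    endloop
  endfacet
  facet normal 1.0000 0.0000 0.0000
    outer loop
      vertex 11.000 0.000 0.000
      vertex 11.000 27.000 0.000
      vertex 11.000 0.000 16.000
    endloop
  endfacet
endsolid part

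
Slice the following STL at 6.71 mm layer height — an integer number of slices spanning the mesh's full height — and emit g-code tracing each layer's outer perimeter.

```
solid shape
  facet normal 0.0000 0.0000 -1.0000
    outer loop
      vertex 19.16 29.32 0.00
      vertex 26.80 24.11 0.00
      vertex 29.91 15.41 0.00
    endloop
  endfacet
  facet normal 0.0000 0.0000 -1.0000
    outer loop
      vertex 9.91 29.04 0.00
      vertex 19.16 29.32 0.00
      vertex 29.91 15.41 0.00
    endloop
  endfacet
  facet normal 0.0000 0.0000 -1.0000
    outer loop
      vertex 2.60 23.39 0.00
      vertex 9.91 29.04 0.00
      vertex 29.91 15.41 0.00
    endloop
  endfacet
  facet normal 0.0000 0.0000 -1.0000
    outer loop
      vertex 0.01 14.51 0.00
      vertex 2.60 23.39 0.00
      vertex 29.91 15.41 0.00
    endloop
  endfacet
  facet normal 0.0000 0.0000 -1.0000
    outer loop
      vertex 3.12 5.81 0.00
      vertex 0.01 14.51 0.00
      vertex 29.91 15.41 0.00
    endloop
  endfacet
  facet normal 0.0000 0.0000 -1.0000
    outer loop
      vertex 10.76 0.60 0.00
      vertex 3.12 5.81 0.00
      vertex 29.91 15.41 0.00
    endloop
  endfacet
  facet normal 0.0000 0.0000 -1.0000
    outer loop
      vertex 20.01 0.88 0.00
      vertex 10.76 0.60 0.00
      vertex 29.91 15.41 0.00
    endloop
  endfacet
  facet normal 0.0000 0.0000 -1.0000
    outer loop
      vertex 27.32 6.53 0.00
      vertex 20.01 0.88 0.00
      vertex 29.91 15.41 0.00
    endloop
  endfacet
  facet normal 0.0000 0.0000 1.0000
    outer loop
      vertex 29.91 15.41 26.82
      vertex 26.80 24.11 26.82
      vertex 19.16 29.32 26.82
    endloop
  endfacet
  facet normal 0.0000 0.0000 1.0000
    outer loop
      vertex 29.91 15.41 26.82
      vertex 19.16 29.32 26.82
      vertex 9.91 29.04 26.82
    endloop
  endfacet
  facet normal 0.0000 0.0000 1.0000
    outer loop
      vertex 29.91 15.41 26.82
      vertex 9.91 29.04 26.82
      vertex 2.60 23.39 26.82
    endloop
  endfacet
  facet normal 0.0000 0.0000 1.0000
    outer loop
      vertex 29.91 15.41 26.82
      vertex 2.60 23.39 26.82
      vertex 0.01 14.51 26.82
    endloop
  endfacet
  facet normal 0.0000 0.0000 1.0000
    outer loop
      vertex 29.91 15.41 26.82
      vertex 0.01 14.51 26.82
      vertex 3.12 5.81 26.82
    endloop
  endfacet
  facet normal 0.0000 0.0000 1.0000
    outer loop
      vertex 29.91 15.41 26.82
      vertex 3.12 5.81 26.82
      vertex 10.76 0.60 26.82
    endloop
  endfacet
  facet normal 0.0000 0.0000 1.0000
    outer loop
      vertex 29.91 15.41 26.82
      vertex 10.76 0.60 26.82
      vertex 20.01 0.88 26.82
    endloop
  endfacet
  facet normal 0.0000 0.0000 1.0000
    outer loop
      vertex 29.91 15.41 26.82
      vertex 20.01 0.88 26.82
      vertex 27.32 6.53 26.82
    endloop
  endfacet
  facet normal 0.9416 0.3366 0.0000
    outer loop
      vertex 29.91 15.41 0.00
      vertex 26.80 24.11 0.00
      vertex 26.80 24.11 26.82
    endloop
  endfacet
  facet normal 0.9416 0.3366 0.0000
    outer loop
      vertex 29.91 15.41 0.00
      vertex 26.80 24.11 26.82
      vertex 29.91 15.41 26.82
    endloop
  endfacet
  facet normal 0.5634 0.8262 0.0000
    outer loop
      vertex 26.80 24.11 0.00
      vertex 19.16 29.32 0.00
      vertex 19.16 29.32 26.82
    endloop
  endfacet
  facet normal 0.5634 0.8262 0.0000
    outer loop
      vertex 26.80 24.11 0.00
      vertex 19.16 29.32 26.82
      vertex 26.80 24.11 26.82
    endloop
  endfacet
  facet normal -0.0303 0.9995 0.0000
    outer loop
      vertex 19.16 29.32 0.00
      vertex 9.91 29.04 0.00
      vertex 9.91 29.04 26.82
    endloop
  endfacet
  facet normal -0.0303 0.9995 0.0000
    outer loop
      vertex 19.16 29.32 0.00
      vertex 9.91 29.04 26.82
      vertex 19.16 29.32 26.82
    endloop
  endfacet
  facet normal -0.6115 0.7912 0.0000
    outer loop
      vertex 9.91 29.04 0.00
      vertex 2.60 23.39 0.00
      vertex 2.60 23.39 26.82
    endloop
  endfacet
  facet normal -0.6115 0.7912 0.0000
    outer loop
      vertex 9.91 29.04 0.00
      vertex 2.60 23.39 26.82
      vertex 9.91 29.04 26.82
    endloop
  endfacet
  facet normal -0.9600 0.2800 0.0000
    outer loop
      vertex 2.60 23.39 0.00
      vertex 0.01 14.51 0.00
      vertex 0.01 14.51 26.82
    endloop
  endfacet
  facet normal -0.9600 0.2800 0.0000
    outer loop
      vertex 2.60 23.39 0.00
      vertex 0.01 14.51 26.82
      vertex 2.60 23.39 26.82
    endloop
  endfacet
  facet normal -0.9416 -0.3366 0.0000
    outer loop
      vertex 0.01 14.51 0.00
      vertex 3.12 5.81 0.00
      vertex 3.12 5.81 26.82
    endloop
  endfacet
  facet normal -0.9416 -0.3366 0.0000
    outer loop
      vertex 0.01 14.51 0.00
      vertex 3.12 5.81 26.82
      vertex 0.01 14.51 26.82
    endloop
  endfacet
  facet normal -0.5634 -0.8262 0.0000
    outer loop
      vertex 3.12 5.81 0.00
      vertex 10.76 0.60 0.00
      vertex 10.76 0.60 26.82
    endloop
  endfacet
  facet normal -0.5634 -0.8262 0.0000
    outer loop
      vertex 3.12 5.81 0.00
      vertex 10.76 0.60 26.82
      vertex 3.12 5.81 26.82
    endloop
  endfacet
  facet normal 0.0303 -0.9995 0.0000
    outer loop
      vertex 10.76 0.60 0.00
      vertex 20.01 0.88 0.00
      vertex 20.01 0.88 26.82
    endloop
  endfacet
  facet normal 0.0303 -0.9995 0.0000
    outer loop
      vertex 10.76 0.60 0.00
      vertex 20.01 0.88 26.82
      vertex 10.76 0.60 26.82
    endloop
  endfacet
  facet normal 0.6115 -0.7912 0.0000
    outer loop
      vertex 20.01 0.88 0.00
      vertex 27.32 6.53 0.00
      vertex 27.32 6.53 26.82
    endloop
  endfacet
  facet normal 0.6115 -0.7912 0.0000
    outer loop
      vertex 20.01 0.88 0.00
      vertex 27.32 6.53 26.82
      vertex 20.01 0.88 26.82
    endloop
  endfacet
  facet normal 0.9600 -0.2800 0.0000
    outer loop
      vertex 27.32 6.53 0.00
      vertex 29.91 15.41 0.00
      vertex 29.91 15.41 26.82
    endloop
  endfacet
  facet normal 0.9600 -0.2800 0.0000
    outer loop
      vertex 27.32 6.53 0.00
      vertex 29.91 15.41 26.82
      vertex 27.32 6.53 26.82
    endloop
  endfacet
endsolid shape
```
; perimeter-only toolpath
G21 ; units = mm
G90 ; absolute positioning
G28 ; home
; layer 1
G0 Z6.71
G0 X29.91 Y15.41
G1 X26.80 Y24.11
G1 X19.16 Y29.32
G1 X9.91 Y29.04
G1 X2.60 Y23.39
G1 X0.01 Y14.51
G1 X3.12 Y5.81
G1 X10.76 Y0.60
G1 X20.01 Y0.88
G1 X27.32 Y6.53
G1 X29.91 Y15.41
; layer 2
G0 Z13.41
G0 X29.91 Y15.41
G1 X26.80 Y24.11
G1 X19.16 Y29.32
G1 X9.91 Y29.04
G1 X2.60 Y23.39
G1 X0.01 Y14.51
G1 X3.12 Y5.81
G1 X10.76 Y0.60
G1 X20.01 Y0.88
G1 X27.32 Y6.53
G1 X29.91 Y15.41
; layer 3
G0 Z20.12
G0 X29.91 Y15.41
G1 X26.80 Y24.11
G1 X19.16 Y29.32
G1 X9.91 Y29.04
G1 X2.60 Y23.39
G1 X0.01 Y14.51
G1 X3.12 Y5.81
G1 X10.76 Y0.60
G1 X20.01 Y0.88
G1 X27.32 Y6.53
G1 X29.91 Y15.41
; layer 4
G0 Z26.82
G0 X29.91 Y15.41
G1 X26.80 Y24.11
G1 X19.16 Y29.32
G1 X9.91 Y29.04
G1 X2.60 Y23.39
G1 X0.01 Y14.51
G1 X3.12 Y5.81
G1 X10.76 Y0.60
G1 X20.01 Y0.88
G1 X27.32 Y6.53
G1 X29.91 Y15.41
M2 ; end

The solid is a regular 10-sided prism (a cylinder approximated with 10 flat sides), circumscribed radius ≈ 15 mm, height ≈ 26.8 mm. Slicing at Δz = 6.71 mm — 4 equal slices spanning the solid's height, so layer i sits at z = i·h/4 — gives 4 non-empty perimeters. Each is a 10-segment closed polygon; G0 lifts to the layer z and rapids to the start vertex, then G1 traces the edges.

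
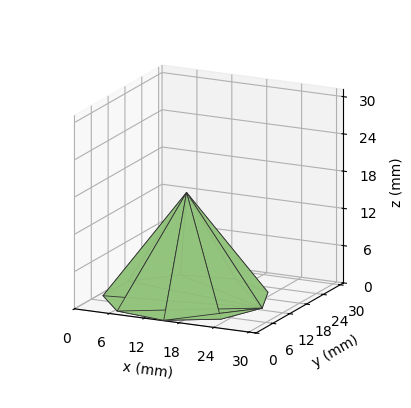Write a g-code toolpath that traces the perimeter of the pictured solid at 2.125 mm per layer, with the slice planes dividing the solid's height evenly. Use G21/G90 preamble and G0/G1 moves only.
Reading the render: the shape is a regular 9-sided pyramid, base circumscribed radius ≈ 13 mm, apex at z ≈ 17 mm (dimensions read to the nearest mm from the axis ticks). For the g-code, the solid's height is divided into equal slices at the stated Δz and each level perimeter traced with G1 moves after a G0 lift.

; perimeter-only toolpath
G21 ; units = mm
G90 ; absolute positioning
G28 ; home
; layer 1
G0 Z2.125
G0 X24.375 Y13.000
G1 X21.714 Y20.312
G1 X14.975 Y24.203
G1 X7.312 Y22.851
G1 X2.311 Y16.890
G1 X2.311 Y9.110
G1 X7.312 Y3.149
G1 X14.975 Y1.797
G1 X21.714 Y5.689
G1 X24.375 Y13.000
; layer 2
G0 Z4.250
G0 X22.750 Y13.000
G1 X20.469 Y19.267
G1 X14.693 Y22.602
G1 X8.125 Y21.444
G1 X3.838 Y16.335
G1 X3.838 Y9.665
G1 X8.125 Y4.556
G1 X14.693 Y3.398
G1 X20.469 Y6.733
G1 X22.750 Y13.000
; layer 3
G0 Z6.375
G0 X21.125 Y13.000
G1 X19.224 Y18.223
G1 X14.411 Y21.002
G1 X8.938 Y20.036
G1 X5.365 Y15.779
G1 X5.365 Y10.221
G1 X8.938 Y5.964
G1 X14.411 Y4.998
G1 X19.224 Y7.777
G1 X21.125 Y13.000
; layer 4
G0 Z8.500
G0 X19.500 Y13.000
G1 X17.980 Y17.178
G1 X14.128 Y19.401
G1 X9.750 Y18.629
G1 X6.892 Y15.223
G1 X6.892 Y10.777
G1 X9.750 Y7.371
G1 X14.128 Y6.598
G1 X17.980 Y8.822
G1 X19.500 Y13.000
; layer 5
G0 Z10.625
G0 X17.875 Y13.000
G1 X16.735 Y16.134
G1 X13.846 Y17.801
G1 X10.562 Y17.222
G1 X8.419 Y14.667
G1 X8.419 Y11.333
G1 X10.562 Y8.778
G1 X13.846 Y8.199
G1 X16.735 Y9.867
G1 X17.875 Y13.000
; layer 6
G0 Z12.750
G0 X16.250 Y13.000
G1 X15.490 Y15.089
G1 X13.564 Y16.201
G1 X11.375 Y15.814
G1 X9.946 Y14.111
G1 X9.946 Y11.889
G1 X11.375 Y10.185
G1 X13.564 Y9.799
G1 X15.490 Y10.911
G1 X16.250 Y13.000
; layer 7
G0 Z14.875
G0 X14.625 Y13.000
G1 X14.245 Y14.044
G1 X13.282 Y14.600
G1 X12.188 Y14.407
G1 X11.473 Y13.556
G1 X11.473 Y12.444
G1 X12.188 Y11.593
G1 X13.282 Y11.400
G1 X14.245 Y11.956
G1 X14.625 Y13.000
M2 ; end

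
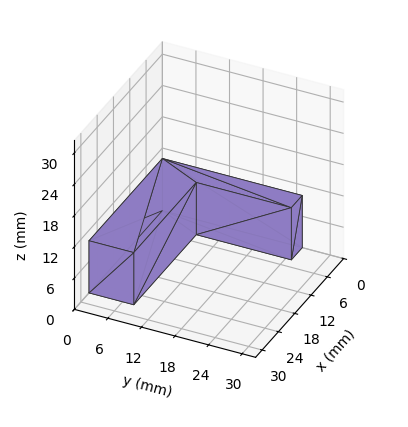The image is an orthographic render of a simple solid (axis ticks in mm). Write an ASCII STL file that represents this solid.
Reading the render: the shape is an L-shaped prism: outer 27 × 25 mm, arm thicknesses ≈ 8 mm (horizontal) and 4 mm (vertical), extruded 10 mm in z (dimensions read to the nearest mm from the axis ticks). For the STL, each face is triangulated and given an outward normal.

solid part
  facet normal 0.0000 0.0000 -1.0000
    outer loop
      vertex 27.0 8.0 0.0
      vertex 27.0 0.0 0.0
      vertex 0.0 0.0 0.0
    endloop
  endfacet
  facet normal 0.0000 0.0000 -1.0000
    outer loop
      vertex 4.0 8.0 0.0
      vertex 27.0 8.0 0.0
      vertex 0.0 0.0 0.0
    endloop
  endfacet
  facet normal 0.0000 0.0000 -1.0000
    outer loop
      vertex 4.0 25.0 0.0
      vertex 4.0 8.0 0.0
      vertex 0.0 0.0 0.0
    endloop
  endfacet
  facet normal 0.0000 0.0000 -1.0000
    outer loop
      vertex 0.0 25.0 0.0
      vertex 4.0 25.0 0.0
      vertex 0.0 0.0 0.0
    endloop
  endfacet
  facet normal 0.0000 0.0000 1.0000
    outer loop
      vertex 0.0 0.0 10.0
      vertex 27.0 0.0 10.0
      vertex 27.0 8.0 10.0
    endloop
  endfacet
  facet normal 0.0000 0.0000 1.0000
    outer loop
      vertex 0.0 0.0 10.0
      vertex 27.0 8.0 10.0
      vertex 4.0 8.0 10.0
    endloop
  endfacet
  facet normal 0.0000 0.0000 1.0000
    outer loop
      vertex 0.0 0.0 10.0
      vertex 4.0 8.0 10.0
      vertex 4.0 25.0 10.0
    endloop
  endfacet
  facet normal 0.0000 0.0000 1.0000
    outer loop
      vertex 0.0 0.0 10.0
      vertex 4.0 25.0 10.0
      vertex 0.0 25.0 10.0
    endloop
  endfacet
  facet normal 0.0000 -1.0000 0.0000
    outer loop
      vertex 0.0 0.0 0.0
      vertex 27.0 0.0 0.0
      vertex 27.0 0.0 10.0
    endloop
  endfacet
  facet normal 0.0000 -1.0000 0.0000
    outer loop
      vertex 0.0 0.0 0.0
      vertex 27.0 0.0 10.0
      vertex 0.0 0.0 10.0
    endloop
  endfacet
  facet normal 1.0000 0.0000 0.0000
    outer loop
      vertex 27.0 0.0 0.0
      vertex 27.0 8.0 0.0
      vertex 27.0 8.0 10.0
    endloop
  endfacet
  facet normal 1.0000 0.0000 0.0000
    outer loop
      vertex 27.0 0.0 0.0
      vertex 27.0 8.0 10.0
      vertex 27.0 0.0 10.0
    endloop
  endfacet
  facet normal 0.0000 1.0000 0.0000
    outer loop
      vertex 27.0 8.0 0.0
      vertex 4.0 8.0 0.0
      vertex 4.0 8.0 10.0
    endloop
  endfacet
  facet normal 0.0000 1.0000 0.0000
    outer loop
      vertex 27.0 8.0 0.0
      vertex 4.0 8.0 10.0
      vertex 27.0 8.0 10.0
    endloop
  endfacet
  facet normal 1.0000 0.0000 0.0000
    outer loop
      vertex 4.0 8.0 0.0
      vertex 4.0 25.0 0.0
      vertex 4.0 25.0 10.0
    endloop
  endfacet
  facet normal 1.0000 0.0000 0.0000
    outer loop
      vertex 4.0 8.0 0.0
      vertex 4.0 25.0 10.0
      vertex 4.0 8.0 10.0
    endloop
  endfacet
  facet normal 0.0000 1.0000 0.0000
    outer loop
      vertex 4.0 25.0 0.0
      vertex 0.0 25.0 0.0
      vertex 0.0 25.0 10.0
    endloop
  endfacet
  facet normal 0.0000 1.0000 0.0000
    outer loop
      vertex 4.0 25.0 0.0
      vertex 0.0 25.0 10.0
      vertex 4.0 25.0 10.0
    endloop
  endfacet
  facet normal -1.0000 0.0000 0.0000
    outer loop
      vertex 0.0 25.0 0.0
      vertex 0.0 0.0 0.0
      vertex 0.0 0.0 10.0
    endloop
  endfacet
  facet normal -1.0000 0.0000 0.0000
    outer loop
      vertex 0.0 25.0 0.0
      vertex 0.0 0.0 10.0
      vertex 0.0 25.0 10.0
    endloop
  endfacet
endsolid part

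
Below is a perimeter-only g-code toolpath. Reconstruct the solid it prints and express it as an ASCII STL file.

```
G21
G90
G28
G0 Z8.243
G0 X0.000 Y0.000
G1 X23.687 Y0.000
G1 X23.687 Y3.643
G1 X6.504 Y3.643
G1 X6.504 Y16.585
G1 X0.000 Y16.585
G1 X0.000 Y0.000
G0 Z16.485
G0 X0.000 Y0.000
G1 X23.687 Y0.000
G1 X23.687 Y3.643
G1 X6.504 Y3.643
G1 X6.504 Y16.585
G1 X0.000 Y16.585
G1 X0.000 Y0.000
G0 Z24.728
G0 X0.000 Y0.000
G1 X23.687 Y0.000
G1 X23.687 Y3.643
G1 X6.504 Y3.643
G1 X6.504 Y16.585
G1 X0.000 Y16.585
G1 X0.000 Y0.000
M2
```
solid part
  facet normal 0.0000 0.0000 -1.0000
    outer loop
      vertex 23.687 3.643 0.000
      vertex 23.687 0.000 0.000
      vertex 0.000 0.000 0.000
    endloop
  endfacet
  facet normal 0.0000 0.0000 -1.0000
    outer loop
      vertex 6.504 3.643 0.000
      vertex 23.687 3.643 0.000
      vertex 0.000 0.000 0.000
    endloop
  endfacet
  facet normal 0.0000 0.0000 -1.0000
    outer loop
      vertex 6.504 16.585 0.000
      vertex 6.504 3.643 0.000
      vertex 0.000 0.000 0.000
    endloop
  endfacet
  facet normal 0.0000 0.0000 -1.0000
    outer loop
      vertex 0.000 16.585 0.000
      vertex 6.504 16.585 0.000
      vertex 0.000 0.000 0.000
    endloop
  endfacet
  facet normal 0.0000 0.0000 1.0000
    outer loop
      vertex 0.000 0.000 24.728
      vertex 23.687 0.000 24.728
      vertex 23.687 3.643 24.728
    endloop
  endfacet
  facet normal 0.0000 0.0000 1.0000
    outer loop
      vertex 0.000 0.000 24.728
      vertex 23.687 3.643 24.728
      vertex 6.504 3.643 24.728
    endloop
  endfacet
  facet normal 0.0000 0.0000 1.0000
    outer loop
      vertex 0.000 0.000 24.728
      vertex 6.504 3.643 24.728
      vertex 6.504 16.585 24.728
    endloop
  endfacet
  facet normal 0.0000 0.0000 1.0000
    outer loop
      vertex 0.000 0.000 24.728
      vertex 6.504 16.585 24.728
      vertex 0.000 16.585 24.728
    endloop
  endfacet
  facet normal 0.0000 -1.0000 0.0000
    outer loop
      vertex 0.000 0.000 0.000
      vertex 23.687 0.000 0.000
      vertex 23.687 0.000 24.728
    endloop
  endfacet
  facet normal 0.0000 -1.0000 0.0000
    outer loop
      vertex 0.000 0.000 0.000
      vertex 23.687 0.000 24.728
      vertex 0.000 0.000 24.728
    endloop
  endfacet
  facet normal 1.0000 0.0000 0.0000
    outer loop
      vertex 23.687 0.000 0.000
      vertex 23.687 3.643 0.000
      vertex 23.687 3.643 24.728
    endloop
  endfacet
  facet normal 1.0000 0.0000 0.0000
    outer loop
      vertex 23.687 0.000 0.000
      vertex 23.687 3.643 24.728
      vertex 23.687 0.000 24.728
    endloop
  endfacet
  facet normal 0.0000 1.0000 0.0000
    outer loop
      vertex 23.687 3.643 0.000
      vertex 6.504 3.643 0.000
      vertex 6.504 3.643 24.728
    endloop
  endfacet
  facet normal 0.0000 1.0000 0.0000
    outer loop
      vertex 23.687 3.643 0.000
      vertex 6.504 3.643 24.728
      vertex 23.687 3.643 24.728
    endloop
  endfacet
  facet normal 1.0000 0.0000 0.0000
    outer loop
      vertex 6.504 3.643 0.000
      vertex 6.504 16.585 0.000
      vertex 6.504 16.585 24.728
    endloop
  endfacet
  facet normal 1.0000 0.0000 0.0000
    outer loop
      vertex 6.504 3.643 0.000
      vertex 6.504 16.585 24.728
      vertex 6.504 3.643 24.728
    endloop
  endfacet
  facet normal 0.0000 1.0000 0.0000
    outer loop
      vertex 6.504 16.585 0.000
      vertex 0.000 16.585 0.000
      vertex 0.000 16.585 24.728
    endloop
  endfacet
  facet normal 0.0000 1.0000 0.0000
    outer loop
      vertex 6.504 16.585 0.000
      vertex 0.000 16.585 24.728
      vertex 6.504 16.585 24.728
    endloop
  endfacet
  facet normal -1.0000 0.0000 0.0000
    outer loop
      vertex 0.000 16.585 0.000
      vertex 0.000 0.000 0.000
      vertex 0.000 0.000 24.728
    endloop
  endfacet
  facet normal -1.0000 0.0000 0.0000
    outer loop
      vertex 0.000 16.585 0.000
      vertex 0.000 0.000 24.728
      vertex 0.000 16.585 24.728
    endloop
  endfacet
endsolid part

The G0 Z moves step by Δz≈8.243 mm. Every layer's G1 loop is the same polygon, so the solid is a straight extrusion of it from z=0 to z≈24.7. Closing with flat bottom and top caps and triangulating gives 20 facets — an L-shaped prism: outer 23.7 × 16.6 mm, arm thicknesses ≈ 3.64 mm (horizontal) and 6.5 mm (vertical), extruded 24.7 mm in z.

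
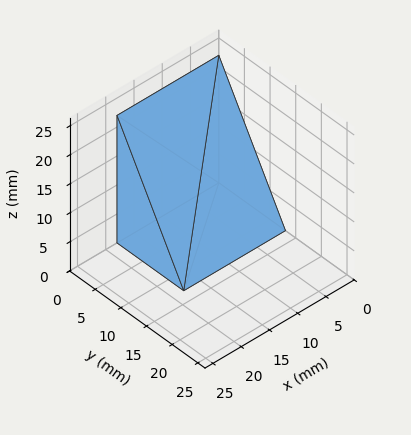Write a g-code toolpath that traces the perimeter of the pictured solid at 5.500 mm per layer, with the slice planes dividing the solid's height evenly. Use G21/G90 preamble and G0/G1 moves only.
Reading the render: the shape is a wedge (ramp): 18 × 13 mm base, rising to 22 mm along the y=0 edge and sloping linearly to z=0 at y=13 (dimensions read to the nearest mm from the axis ticks). For the g-code, the solid's height is divided into equal slices at the stated Δz and each level perimeter traced with G1 moves after a G0 lift.

; perimeter-only toolpath
G21 ; units = mm
G90 ; absolute positioning
G28 ; home
; layer 1
G0 Z5.500
G0 X0.000 Y0.000
G1 X18.000 Y0.000
G1 X18.000 Y9.750
G1 X0.000 Y9.750
G1 X0.000 Y0.000
; layer 2
G0 Z11.000
G0 X0.000 Y0.000
G1 X18.000 Y0.000
G1 X18.000 Y6.500
G1 X0.000 Y6.500
G1 X0.000 Y0.000
; layer 3
G0 Z16.500
G0 X0.000 Y0.000
G1 X18.000 Y0.000
G1 X18.000 Y3.250
G1 X0.000 Y3.250
G1 X0.000 Y0.000
M2 ; end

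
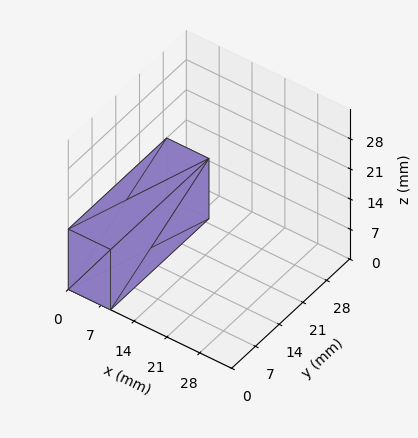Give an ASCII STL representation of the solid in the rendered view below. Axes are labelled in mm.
Reading the render: the shape is a rectangular box, roughly 9 × 29 mm footprint and 14 mm tall (dimensions read to the nearest mm from the axis ticks). For the STL, each face is triangulated and given an outward normal.

solid part
  facet normal 0.0000 0.0000 -1.0000
    outer loop
      vertex 9.00 29.00 0.00
      vertex 9.00 0.00 0.00
      vertex 0.00 0.00 0.00
    endloop
  endfacet
  facet normal 0.0000 0.0000 -1.0000
    outer loop
      vertex 0.00 29.00 0.00
      vertex 9.00 29.00 0.00
      vertex 0.00 0.00 0.00
    endloop
  endfacet
  facet normal 0.0000 0.0000 1.0000
    outer loop
      vertex 0.00 0.00 14.00
      vertex 9.00 0.00 14.00
      vertex 9.00 29.00 14.00
    endloop
  endfacet
  facet normal 0.0000 0.0000 1.0000
    outer loop
      vertex 0.00 0.00 14.00
      vertex 9.00 29.00 14.00
      vertex 0.00 29.00 14.00
    endloop
  endfacet
  facet normal 0.0000 -1.0000 0.0000
    outer loop
      vertex 0.00 0.00 0.00
      vertex 9.00 0.00 0.00
      vertex 9.00 0.00 14.00
    endloop
  endfacet
  facet normal 0.0000 -1.0000 0.0000
    outer loop
      vertex 0.00 0.00 0.00
      vertex 9.00 0.00 14.00
      vertex 0.00 0.00 14.00
    endloop
  endfacet
  facet normal 0.0000 1.0000 0.0000
    outer loop
      vertex 9.00 29.00 14.00
      vertex 9.00 29.00 0.00
      vertex 0.00 29.00 0.00
    endloop
  endfacet
  facet normal 0.0000 1.0000 0.0000
    outer loop
      vertex 0.00 29.00 14.00
      vertex 9.00 29.00 14.00
      vertex 0.00 29.00 0.00
    endloop
  endfacet
  facet normal -1.0000 0.0000 0.0000
    outer loop
      vertex 0.00 29.00 14.00
      vertex 0.00 29.00 0.00
      vertex 0.00 0.00 0.00
    endloop
  endfacet
  facet normal -1.0000 0.0000 0.0000
    outer loop
      vertex 0.00 0.00 14.00
      vertex 0.00 29.00 14.00
      vertex 0.00 0.00 0.00
    endloop
  endfacet
  facet normal 1.0000 0.0000 0.0000
    outer loop
      vertex 9.00 0.00 0.00
      vertex 9.00 29.00 0.00
      vertex 9.00 29.00 14.00
    endloop
  endfacet
  facet normal 1.0000 0.0000 0.0000
    outer loop
      vertex 9.00 0.00 0.00
      vertex 9.00 29.00 14.00
      vertex 9.00 0.00 14.00
    endloop
  endfacet
endsolid part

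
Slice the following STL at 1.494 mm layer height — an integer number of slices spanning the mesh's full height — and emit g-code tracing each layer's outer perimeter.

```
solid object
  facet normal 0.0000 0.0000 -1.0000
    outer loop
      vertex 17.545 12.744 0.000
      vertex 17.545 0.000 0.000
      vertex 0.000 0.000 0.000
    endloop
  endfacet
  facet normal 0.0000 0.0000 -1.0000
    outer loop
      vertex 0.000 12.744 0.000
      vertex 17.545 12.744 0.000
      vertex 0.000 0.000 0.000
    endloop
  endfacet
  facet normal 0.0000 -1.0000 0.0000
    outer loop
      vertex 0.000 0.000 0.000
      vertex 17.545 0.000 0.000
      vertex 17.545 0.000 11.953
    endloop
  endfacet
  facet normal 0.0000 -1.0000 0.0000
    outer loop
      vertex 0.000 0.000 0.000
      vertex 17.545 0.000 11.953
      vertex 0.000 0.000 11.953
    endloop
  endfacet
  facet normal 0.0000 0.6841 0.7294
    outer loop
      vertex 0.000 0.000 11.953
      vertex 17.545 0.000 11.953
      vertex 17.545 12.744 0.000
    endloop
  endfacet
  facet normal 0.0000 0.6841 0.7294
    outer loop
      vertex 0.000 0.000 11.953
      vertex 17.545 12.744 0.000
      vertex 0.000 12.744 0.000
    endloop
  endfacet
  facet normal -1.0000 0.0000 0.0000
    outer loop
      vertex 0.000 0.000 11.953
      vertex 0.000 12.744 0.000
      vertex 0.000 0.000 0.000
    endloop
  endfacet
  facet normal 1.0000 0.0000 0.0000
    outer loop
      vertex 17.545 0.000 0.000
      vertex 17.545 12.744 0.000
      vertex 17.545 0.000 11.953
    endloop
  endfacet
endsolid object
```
; perimeter-only toolpath
G21 ; units = mm
G90 ; absolute positioning
G28 ; home
; layer 1
G0 Z1.494
G0 X0.000 Y0.000
G1 X17.545 Y0.000
G1 X17.545 Y11.151
G1 X0.000 Y11.151
G1 X0.000 Y0.000
; layer 2
G0 Z2.988
G0 X0.000 Y0.000
G1 X17.545 Y0.000
G1 X17.545 Y9.558
G1 X0.000 Y9.558
G1 X0.000 Y0.000
; layer 3
G0 Z4.482
G0 X0.000 Y0.000
G1 X17.545 Y0.000
G1 X17.545 Y7.965
G1 X0.000 Y7.965
G1 X0.000 Y0.000
; layer 4
G0 Z5.976
G0 X0.000 Y0.000
G1 X17.545 Y0.000
G1 X17.545 Y6.372
G1 X0.000 Y6.372
G1 X0.000 Y0.000
; layer 5
G0 Z7.471
G0 X0.000 Y0.000
G1 X17.545 Y0.000
G1 X17.545 Y4.779
G1 X0.000 Y4.779
G1 X0.000 Y0.000
; layer 6
G0 Z8.965
G0 X0.000 Y0.000
G1 X17.545 Y0.000
G1 X17.545 Y3.186
G1 X0.000 Y3.186
G1 X0.000 Y0.000
; layer 7
G0 Z10.459
G0 X0.000 Y0.000
G1 X17.545 Y0.000
G1 X17.545 Y1.593
G1 X0.000 Y1.593
G1 X0.000 Y0.000
M2 ; end

The solid is a wedge (ramp): 17.5 × 12.7 mm base, rising to 12 mm along the y=0 edge and sloping linearly to z=0 at y=12.7. Slicing at Δz = 1.494 mm — 8 equal slices spanning the solid's height, so layer i sits at z = i·h/8 — gives 7 non-empty perimeters. Each is a 4-segment closed polygon; G0 lifts to the layer z and rapids to the start vertex, then G1 traces the edges. The cross-section shrinks linearly with z (the slice at the apex is degenerate and omitted).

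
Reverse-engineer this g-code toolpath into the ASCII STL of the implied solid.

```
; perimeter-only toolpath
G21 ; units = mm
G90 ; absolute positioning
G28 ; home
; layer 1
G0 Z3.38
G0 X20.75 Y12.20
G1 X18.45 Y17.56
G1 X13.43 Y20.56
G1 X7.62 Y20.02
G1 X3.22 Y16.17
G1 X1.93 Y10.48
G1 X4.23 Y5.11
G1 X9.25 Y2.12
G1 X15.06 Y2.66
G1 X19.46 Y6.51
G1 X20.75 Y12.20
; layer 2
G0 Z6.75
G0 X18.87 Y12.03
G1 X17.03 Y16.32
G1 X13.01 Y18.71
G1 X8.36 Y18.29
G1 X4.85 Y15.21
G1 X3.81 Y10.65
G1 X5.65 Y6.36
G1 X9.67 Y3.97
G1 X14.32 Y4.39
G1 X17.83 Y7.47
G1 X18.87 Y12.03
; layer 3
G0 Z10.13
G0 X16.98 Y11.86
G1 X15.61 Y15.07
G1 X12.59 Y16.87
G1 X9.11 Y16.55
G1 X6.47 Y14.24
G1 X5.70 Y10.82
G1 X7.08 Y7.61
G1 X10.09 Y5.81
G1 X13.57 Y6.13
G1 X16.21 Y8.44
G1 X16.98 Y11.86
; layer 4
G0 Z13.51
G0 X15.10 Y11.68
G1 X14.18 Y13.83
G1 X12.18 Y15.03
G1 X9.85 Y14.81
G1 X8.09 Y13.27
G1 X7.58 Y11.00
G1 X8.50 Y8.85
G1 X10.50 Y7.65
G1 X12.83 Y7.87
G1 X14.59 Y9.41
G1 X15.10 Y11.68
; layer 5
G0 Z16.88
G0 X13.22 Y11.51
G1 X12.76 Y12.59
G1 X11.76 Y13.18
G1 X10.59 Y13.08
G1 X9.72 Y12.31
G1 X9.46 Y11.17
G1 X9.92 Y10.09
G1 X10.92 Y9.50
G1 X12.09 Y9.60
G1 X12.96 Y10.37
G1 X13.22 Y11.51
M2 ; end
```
solid part
  facet normal 0.0000 0.0000 -1.0000
    outer loop
      vertex 13.85 22.40 0.00
      vertex 19.87 18.81 0.00
      vertex 22.63 12.37 0.00
    endloop
  endfacet
  facet normal 0.0000 0.0000 -1.0000
    outer loop
      vertex 6.87 21.76 0.00
      vertex 13.85 22.40 0.00
      vertex 22.63 12.37 0.00
    endloop
  endfacet
  facet normal 0.0000 0.0000 -1.0000
    outer loop
      vertex 1.60 17.14 0.00
      vertex 6.87 21.76 0.00
      vertex 22.63 12.37 0.00
    endloop
  endfacet
  facet normal 0.0000 0.0000 -1.0000
    outer loop
      vertex 0.05 10.31 0.00
      vertex 1.60 17.14 0.00
      vertex 22.63 12.37 0.00
    endloop
  endfacet
  facet normal 0.0000 0.0000 -1.0000
    outer loop
      vertex 2.81 3.87 0.00
      vertex 0.05 10.31 0.00
      vertex 22.63 12.37 0.00
    endloop
  endfacet
  facet normal 0.0000 0.0000 -1.0000
    outer loop
      vertex 8.83 0.28 0.00
      vertex 2.81 3.87 0.00
      vertex 22.63 12.37 0.00
    endloop
  endfacet
  facet normal 0.0000 0.0000 -1.0000
    outer loop
      vertex 15.81 0.92 0.00
      vertex 8.83 0.28 0.00
      vertex 22.63 12.37 0.00
    endloop
  endfacet
  facet normal 0.0000 0.0000 -1.0000
    outer loop
      vertex 21.08 5.54 0.00
      vertex 15.81 0.92 0.00
      vertex 22.63 12.37 0.00
    endloop
  endfacet
  facet normal 0.8114 0.3477 0.4698
    outer loop
      vertex 22.63 12.37 0.00
      vertex 19.87 18.81 0.00
      vertex 11.34 11.34 20.26
    endloop
  endfacet
  facet normal 0.4521 0.7582 0.4699
    outer loop
      vertex 19.87 18.81 0.00
      vertex 13.85 22.40 0.00
      vertex 11.34 11.34 20.26
    endloop
  endfacet
  facet normal -0.0806 0.8790 0.4699
    outer loop
      vertex 13.85 22.40 0.00
      vertex 6.87 21.76 0.00
      vertex 11.34 11.34 20.26
    endloop
  endfacet
  facet normal -0.5819 0.6638 0.4698
    outer loop
      vertex 6.87 21.76 0.00
      vertex 1.60 17.14 0.00
      vertex 11.34 11.34 20.26
    endloop
  endfacet
  facet normal -0.8609 0.1954 0.4698
    outer loop
      vertex 1.60 17.14 0.00
      vertex 0.05 10.31 0.00
      vertex 11.34 11.34 20.26
    endloop
  endfacet
  facet normal -0.8114 -0.3477 0.4698
    outer loop
      vertex 0.05 10.31 0.00
      vertex 2.81 3.87 0.00
      vertex 11.34 11.34 20.26
    endloop
  endfacet
  facet normal -0.4521 -0.7582 0.4699
    outer loop
      vertex 2.81 3.87 0.00
      vertex 8.83 0.28 0.00
      vertex 11.34 11.34 20.26
    endloop
  endfacet
  facet normal 0.0806 -0.8790 0.4699
    outer loop
      vertex 8.83 0.28 0.00
      vertex 15.81 0.92 0.00
      vertex 11.34 11.34 20.26
    endloop
  endfacet
  facet normal 0.5819 -0.6638 0.4698
    outer loop
      vertex 15.81 0.92 0.00
      vertex 21.08 5.54 0.00
      vertex 11.34 11.34 20.26
    endloop
  endfacet
  facet normal 0.8609 -0.1954 0.4698
    outer loop
      vertex 21.08 5.54 0.00
      vertex 22.63 12.37 0.00
      vertex 11.34 11.34 20.26
    endloop
  endfacet
endsolid part

The G0 Z moves step by Δz≈3.38 mm. The G1 loops shrink linearly with z, so the solid tapers from its base footprint up to z≈20.3. Closing with a flat bottom cap and the tapered top and triangulating gives 18 facets — a regular 10-sided pyramid, base circumscribed radius ≈ 11.3 mm, apex at z ≈ 20.3 mm.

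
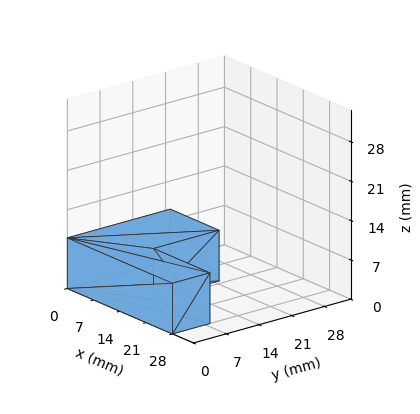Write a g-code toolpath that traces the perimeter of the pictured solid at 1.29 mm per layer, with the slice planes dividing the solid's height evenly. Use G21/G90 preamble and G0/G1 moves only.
Reading the render: the shape is an L-shaped prism: outer 28 × 22 mm, arm thicknesses ≈ 8 mm (horizontal) and 13 mm (vertical), extruded 9 mm in z (dimensions read to the nearest mm from the axis ticks). For the g-code, the solid's height is divided into equal slices at the stated Δz and each level perimeter traced with G1 moves after a G0 lift.

; perimeter-only toolpath
G21 ; units = mm
G90 ; absolute positioning
G28 ; home
; layer 1
G0 Z1.29
G0 X0.00 Y0.00
G1 X28.00 Y0.00
G1 X28.00 Y8.00
G1 X13.00 Y8.00
G1 X13.00 Y22.00
G1 X0.00 Y22.00
G1 X0.00 Y0.00
; layer 2
G0 Z2.57
G0 X0.00 Y0.00
G1 X28.00 Y0.00
G1 X28.00 Y8.00
G1 X13.00 Y8.00
G1 X13.00 Y22.00
G1 X0.00 Y22.00
G1 X0.00 Y0.00
; layer 3
G0 Z3.86
G0 X0.00 Y0.00
G1 X28.00 Y0.00
G1 X28.00 Y8.00
G1 X13.00 Y8.00
G1 X13.00 Y22.00
G1 X0.00 Y22.00
G1 X0.00 Y0.00
; layer 4
G0 Z5.14
G0 X0.00 Y0.00
G1 X28.00 Y0.00
G1 X28.00 Y8.00
G1 X13.00 Y8.00
G1 X13.00 Y22.00
G1 X0.00 Y22.00
G1 X0.00 Y0.00
; layer 5
G0 Z6.43
G0 X0.00 Y0.00
G1 X28.00 Y0.00
G1 X28.00 Y8.00
G1 X13.00 Y8.00
G1 X13.00 Y22.00
G1 X0.00 Y22.00
G1 X0.00 Y0.00
; layer 6
G0 Z7.71
G0 X0.00 Y0.00
G1 X28.00 Y0.00
G1 X28.00 Y8.00
G1 X13.00 Y8.00
G1 X13.00 Y22.00
G1 X0.00 Y22.00
G1 X0.00 Y0.00
; layer 7
G0 Z9.00
G0 X0.00 Y0.00
G1 X28.00 Y0.00
G1 X28.00 Y8.00
G1 X13.00 Y8.00
G1 X13.00 Y22.00
G1 X0.00 Y22.00
G1 X0.00 Y0.00
M2 ; end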